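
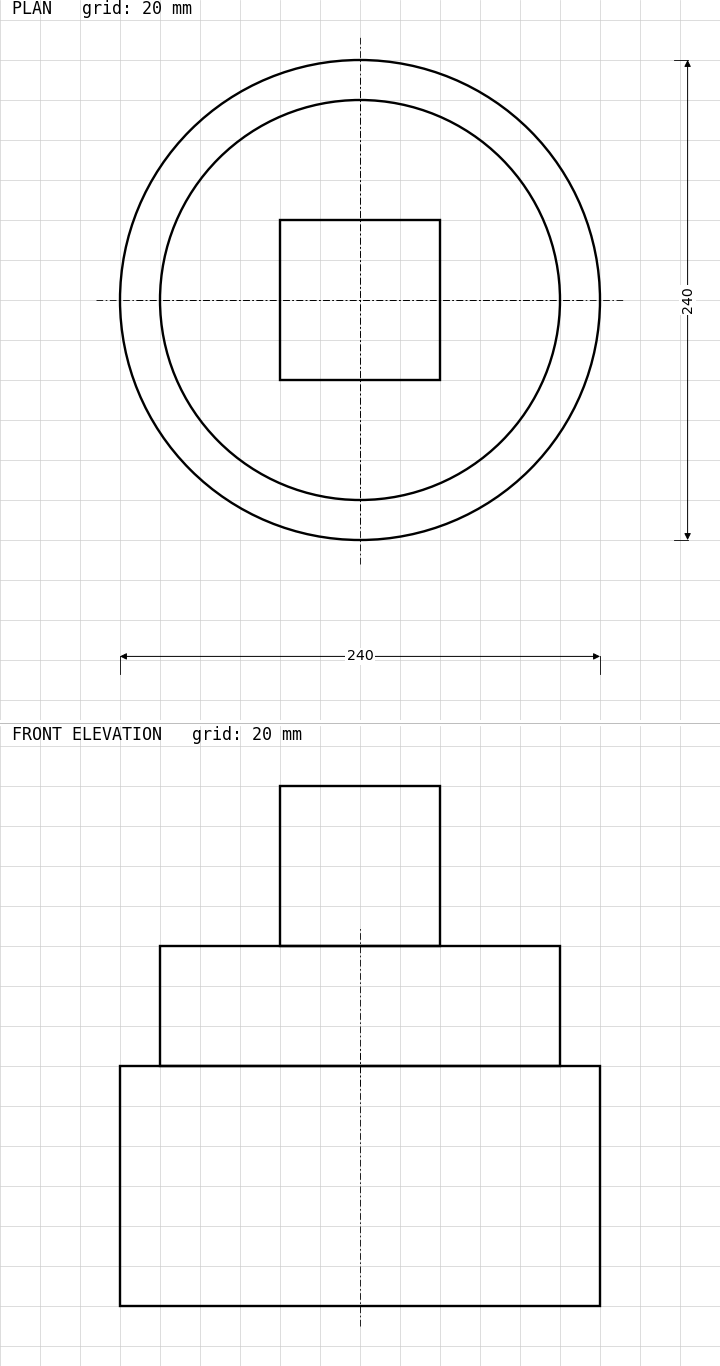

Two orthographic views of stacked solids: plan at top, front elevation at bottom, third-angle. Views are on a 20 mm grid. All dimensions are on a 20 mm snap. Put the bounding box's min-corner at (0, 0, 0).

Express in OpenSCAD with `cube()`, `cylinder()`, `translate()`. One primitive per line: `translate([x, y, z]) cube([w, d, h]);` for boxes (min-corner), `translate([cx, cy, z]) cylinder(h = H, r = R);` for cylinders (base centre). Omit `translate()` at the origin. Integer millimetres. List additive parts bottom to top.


translate([120, 120, 0]) cylinder(h = 120, r = 120);
translate([120, 120, 120]) cylinder(h = 60, r = 100);
translate([80, 80, 180]) cube([80, 80, 80]);


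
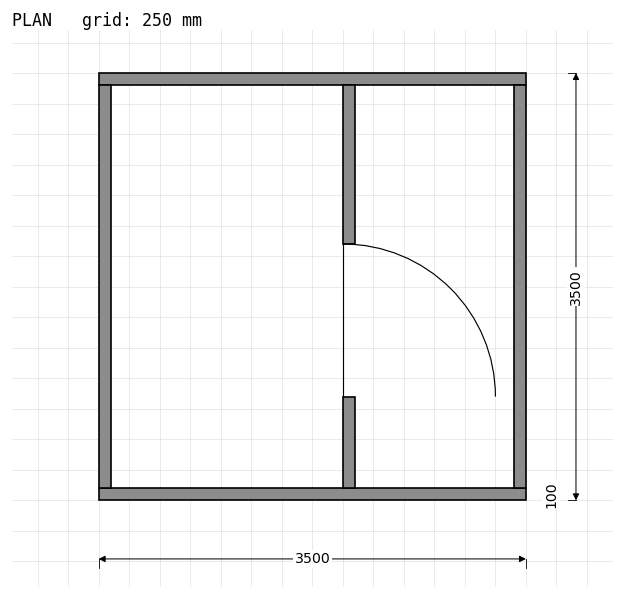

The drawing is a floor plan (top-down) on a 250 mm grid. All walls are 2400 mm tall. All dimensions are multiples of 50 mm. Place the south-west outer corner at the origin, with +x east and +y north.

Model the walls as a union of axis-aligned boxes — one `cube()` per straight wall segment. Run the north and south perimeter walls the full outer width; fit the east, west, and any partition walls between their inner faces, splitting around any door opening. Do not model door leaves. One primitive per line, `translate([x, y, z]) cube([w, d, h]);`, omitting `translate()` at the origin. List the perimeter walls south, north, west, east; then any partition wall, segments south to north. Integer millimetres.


cube([3500, 100, 2400]);
translate([0, 3400, 0]) cube([3500, 100, 2400]);
translate([0, 100, 0]) cube([100, 3300, 2400]);
translate([3400, 100, 0]) cube([100, 3300, 2400]);
translate([2000, 100, 0]) cube([100, 750, 2400]);
translate([2000, 2100, 0]) cube([100, 1300, 2400]);


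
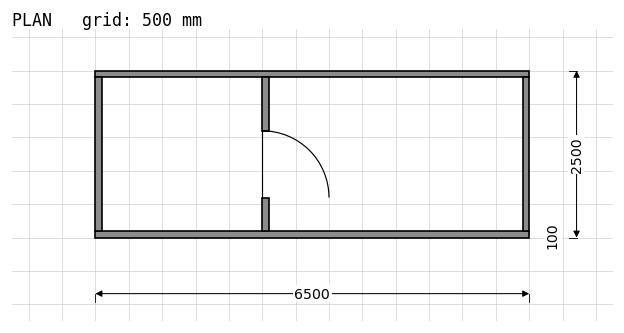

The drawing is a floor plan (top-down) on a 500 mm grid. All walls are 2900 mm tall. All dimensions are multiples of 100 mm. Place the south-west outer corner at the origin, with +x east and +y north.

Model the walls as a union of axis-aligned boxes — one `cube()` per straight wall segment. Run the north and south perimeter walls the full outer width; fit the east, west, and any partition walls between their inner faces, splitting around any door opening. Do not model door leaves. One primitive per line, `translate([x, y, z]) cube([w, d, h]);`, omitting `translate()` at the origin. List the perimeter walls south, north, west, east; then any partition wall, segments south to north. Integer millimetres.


cube([6500, 100, 2900]);
translate([0, 2400, 0]) cube([6500, 100, 2900]);
translate([0, 100, 0]) cube([100, 2300, 2900]);
translate([6400, 100, 0]) cube([100, 2300, 2900]);
translate([2500, 100, 0]) cube([100, 500, 2900]);
translate([2500, 1600, 0]) cube([100, 800, 2900]);


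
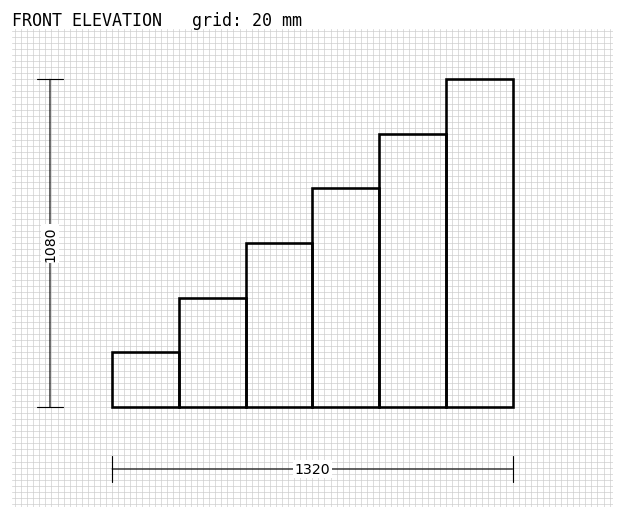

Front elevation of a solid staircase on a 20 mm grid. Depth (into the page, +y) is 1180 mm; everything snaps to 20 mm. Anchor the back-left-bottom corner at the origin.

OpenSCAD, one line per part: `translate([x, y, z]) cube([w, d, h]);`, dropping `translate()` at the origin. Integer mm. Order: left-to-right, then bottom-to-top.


cube([220, 1180, 180]);
translate([220, 0, 0]) cube([220, 1180, 360]);
translate([440, 0, 0]) cube([220, 1180, 540]);
translate([660, 0, 0]) cube([220, 1180, 720]);
translate([880, 0, 0]) cube([220, 1180, 900]);
translate([1100, 0, 0]) cube([220, 1180, 1080]);


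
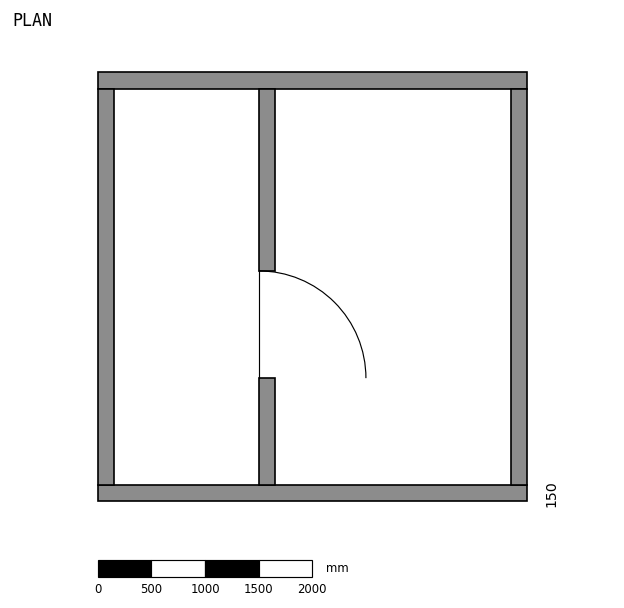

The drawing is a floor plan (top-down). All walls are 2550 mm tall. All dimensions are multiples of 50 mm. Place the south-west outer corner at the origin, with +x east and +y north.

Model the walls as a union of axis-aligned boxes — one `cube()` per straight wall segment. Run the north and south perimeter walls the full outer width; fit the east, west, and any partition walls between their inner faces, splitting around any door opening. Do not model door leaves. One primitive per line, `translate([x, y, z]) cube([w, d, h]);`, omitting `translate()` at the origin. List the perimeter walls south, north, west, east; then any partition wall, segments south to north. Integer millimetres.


cube([4000, 150, 2550]);
translate([0, 3850, 0]) cube([4000, 150, 2550]);
translate([0, 150, 0]) cube([150, 3700, 2550]);
translate([3850, 150, 0]) cube([150, 3700, 2550]);
translate([1500, 150, 0]) cube([150, 1000, 2550]);
translate([1500, 2150, 0]) cube([150, 1700, 2550]);


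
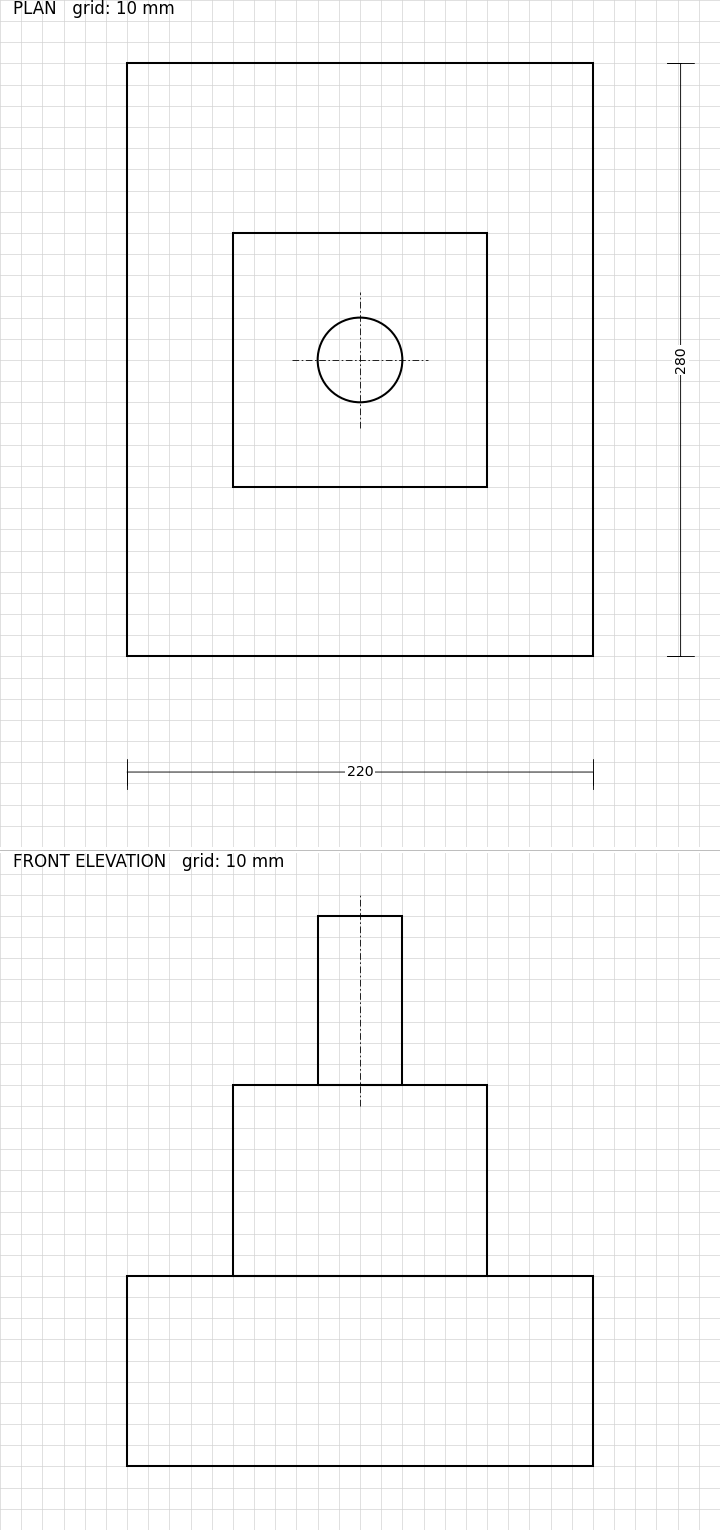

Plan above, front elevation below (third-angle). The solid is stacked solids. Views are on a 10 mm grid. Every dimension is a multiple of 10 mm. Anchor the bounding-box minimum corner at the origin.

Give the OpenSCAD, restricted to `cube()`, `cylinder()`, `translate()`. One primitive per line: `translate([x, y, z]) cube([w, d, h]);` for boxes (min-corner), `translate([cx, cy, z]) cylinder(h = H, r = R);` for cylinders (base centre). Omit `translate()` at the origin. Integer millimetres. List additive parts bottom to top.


cube([220, 280, 90]);
translate([50, 80, 90]) cube([120, 120, 90]);
translate([110, 140, 180]) cylinder(h = 80, r = 20);


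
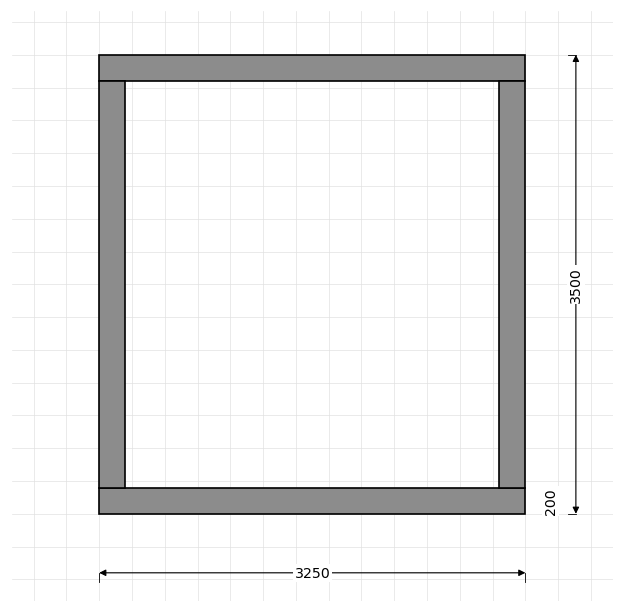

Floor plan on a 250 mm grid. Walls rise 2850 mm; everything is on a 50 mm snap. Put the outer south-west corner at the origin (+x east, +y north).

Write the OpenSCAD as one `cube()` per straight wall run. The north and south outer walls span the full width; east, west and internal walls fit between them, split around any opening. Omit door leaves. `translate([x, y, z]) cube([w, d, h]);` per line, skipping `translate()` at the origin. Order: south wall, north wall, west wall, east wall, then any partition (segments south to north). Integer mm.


cube([3250, 200, 2850]);
translate([0, 3300, 0]) cube([3250, 200, 2850]);
translate([0, 200, 0]) cube([200, 3100, 2850]);
translate([3050, 200, 0]) cube([200, 3100, 2850]);


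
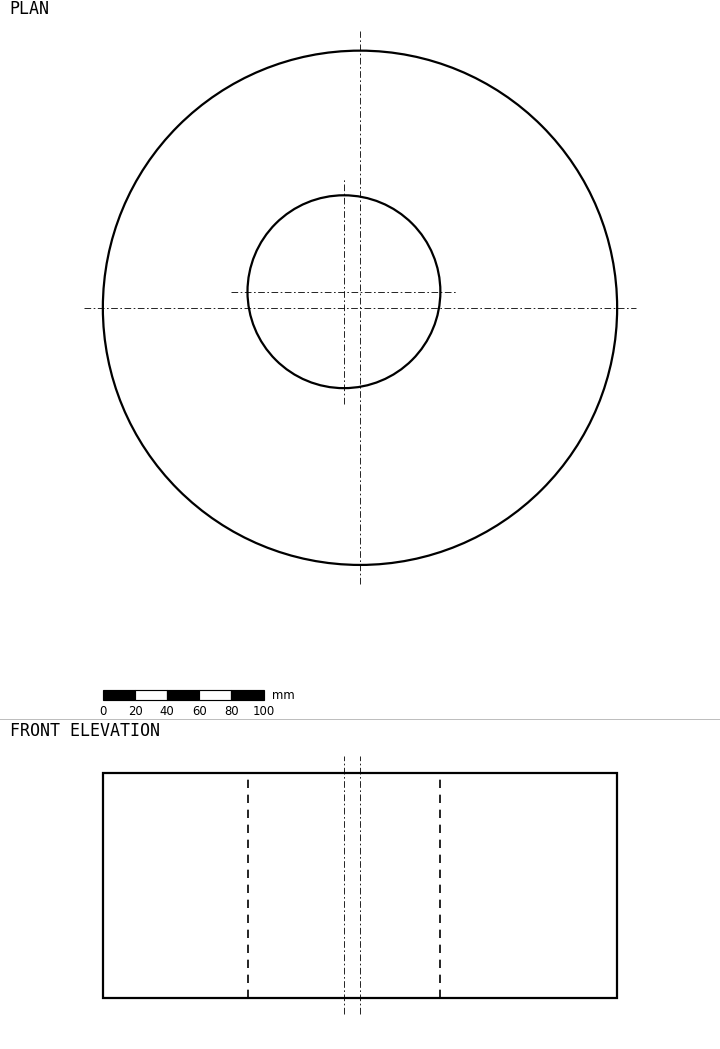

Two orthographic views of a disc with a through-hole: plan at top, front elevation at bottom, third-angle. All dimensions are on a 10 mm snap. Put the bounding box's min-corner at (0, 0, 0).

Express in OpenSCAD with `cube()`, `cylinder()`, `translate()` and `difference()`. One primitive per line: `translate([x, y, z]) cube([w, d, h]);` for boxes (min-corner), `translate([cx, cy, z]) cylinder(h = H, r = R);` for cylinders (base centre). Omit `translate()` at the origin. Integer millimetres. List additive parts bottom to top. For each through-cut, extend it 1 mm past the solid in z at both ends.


difference() {
  translate([160, 160, 0]) cylinder(h = 140, r = 160);
  translate([150, 170, -1]) cylinder(h = 142, r = 60);
}


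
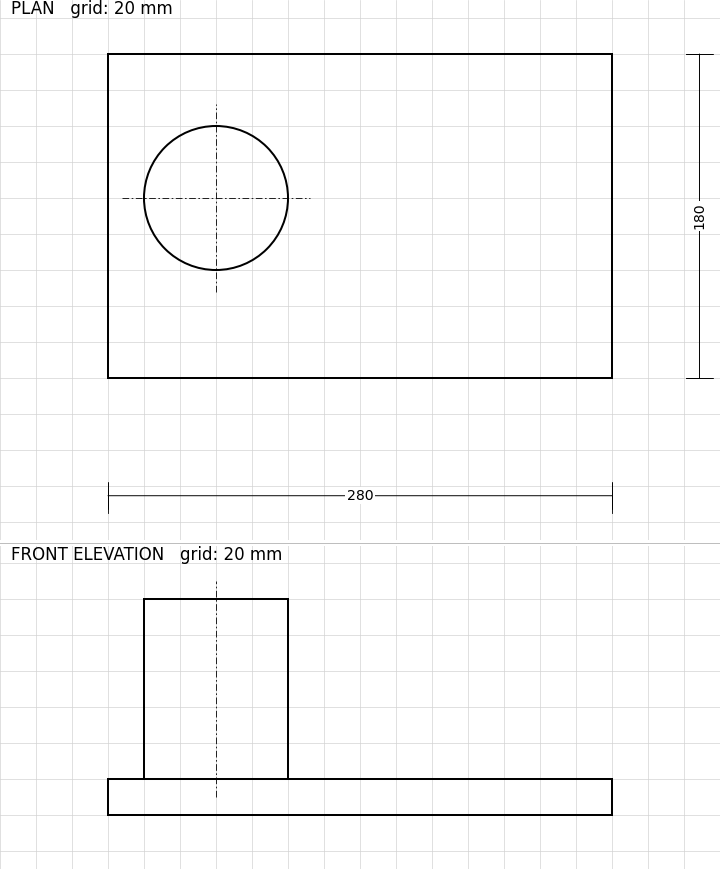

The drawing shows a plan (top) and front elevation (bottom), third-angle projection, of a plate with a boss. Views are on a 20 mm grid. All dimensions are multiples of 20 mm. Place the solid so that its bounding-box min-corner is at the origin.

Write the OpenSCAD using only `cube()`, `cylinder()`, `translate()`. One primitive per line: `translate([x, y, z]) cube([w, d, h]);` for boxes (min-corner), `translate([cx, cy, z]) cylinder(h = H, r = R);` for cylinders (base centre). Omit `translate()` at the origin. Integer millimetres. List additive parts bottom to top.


cube([280, 180, 20]);
translate([60, 100, 20]) cylinder(h = 100, r = 40);


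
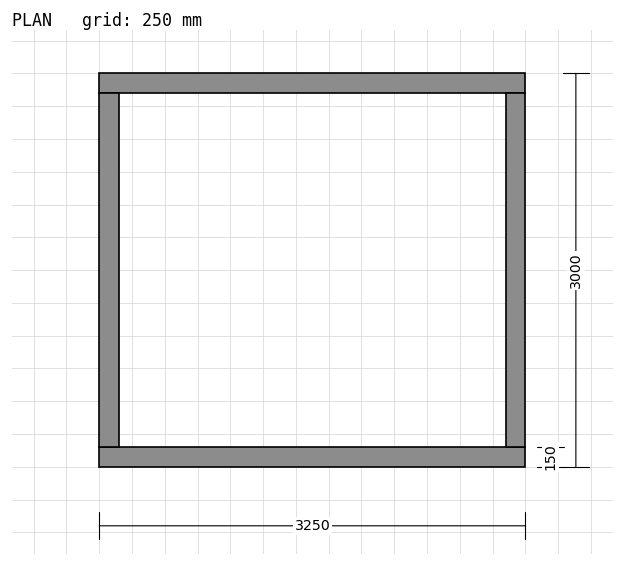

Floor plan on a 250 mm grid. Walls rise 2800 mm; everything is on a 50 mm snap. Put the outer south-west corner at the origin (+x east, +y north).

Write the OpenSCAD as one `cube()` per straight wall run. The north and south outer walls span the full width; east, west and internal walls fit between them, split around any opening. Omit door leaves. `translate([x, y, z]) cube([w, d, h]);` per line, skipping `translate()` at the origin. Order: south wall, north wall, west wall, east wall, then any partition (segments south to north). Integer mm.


cube([3250, 150, 2800]);
translate([0, 2850, 0]) cube([3250, 150, 2800]);
translate([0, 150, 0]) cube([150, 2700, 2800]);
translate([3100, 150, 0]) cube([150, 2700, 2800]);


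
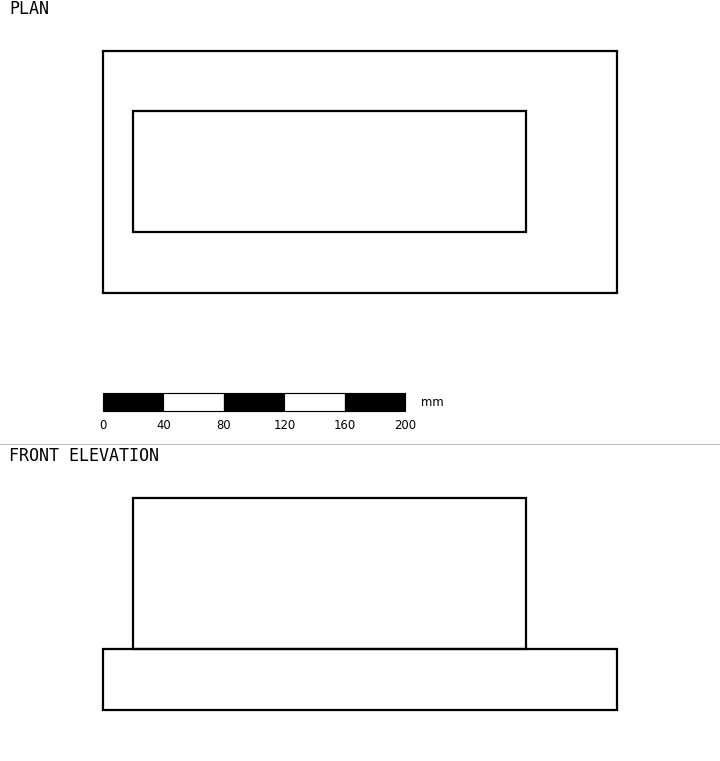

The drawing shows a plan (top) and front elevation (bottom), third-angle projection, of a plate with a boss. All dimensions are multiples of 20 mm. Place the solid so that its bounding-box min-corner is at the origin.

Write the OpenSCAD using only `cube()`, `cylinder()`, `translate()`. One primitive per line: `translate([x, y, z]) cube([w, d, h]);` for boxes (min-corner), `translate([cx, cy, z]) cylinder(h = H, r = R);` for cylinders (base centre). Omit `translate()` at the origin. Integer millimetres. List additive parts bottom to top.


cube([340, 160, 40]);
translate([20, 40, 40]) cube([260, 80, 100]);


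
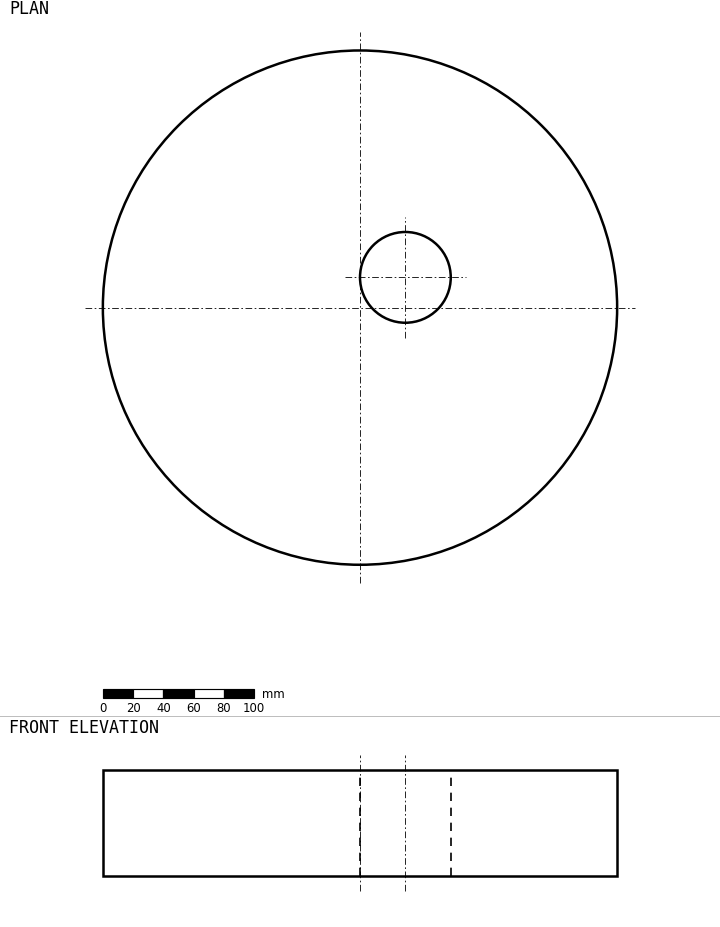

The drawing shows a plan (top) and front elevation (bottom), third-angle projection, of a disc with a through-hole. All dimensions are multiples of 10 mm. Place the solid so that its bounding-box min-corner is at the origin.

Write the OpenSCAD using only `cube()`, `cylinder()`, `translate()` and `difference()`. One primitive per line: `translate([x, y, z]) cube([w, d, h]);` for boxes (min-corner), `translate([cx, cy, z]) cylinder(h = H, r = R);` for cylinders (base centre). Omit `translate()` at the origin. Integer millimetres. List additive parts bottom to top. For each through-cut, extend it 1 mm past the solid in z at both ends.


difference() {
  translate([170, 170, 0]) cylinder(h = 70, r = 170);
  translate([200, 190, -1]) cylinder(h = 72, r = 30);
}


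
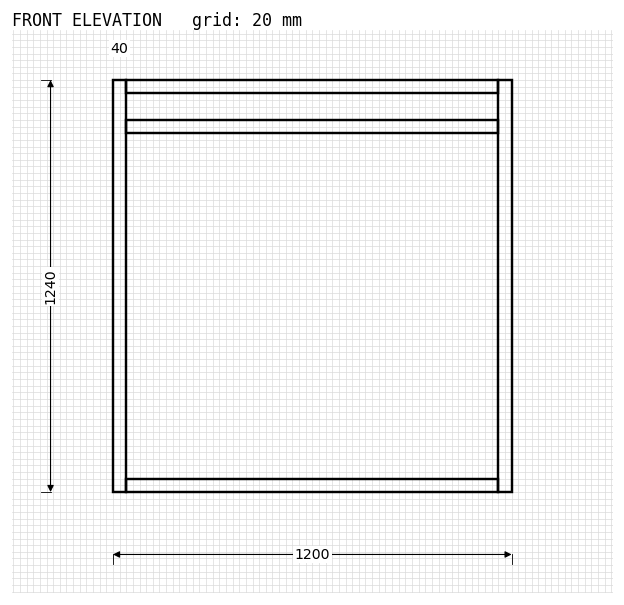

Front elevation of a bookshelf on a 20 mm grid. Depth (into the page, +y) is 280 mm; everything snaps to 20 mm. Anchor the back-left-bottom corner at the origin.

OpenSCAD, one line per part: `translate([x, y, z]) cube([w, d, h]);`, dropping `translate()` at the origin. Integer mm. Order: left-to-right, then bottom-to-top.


cube([40, 280, 1240]);
translate([40, 0, 0]) cube([1120, 280, 40]);
translate([40, 0, 1080]) cube([1120, 280, 40]);
translate([40, 0, 1200]) cube([1120, 280, 40]);
translate([1160, 0, 0]) cube([40, 280, 1240]);


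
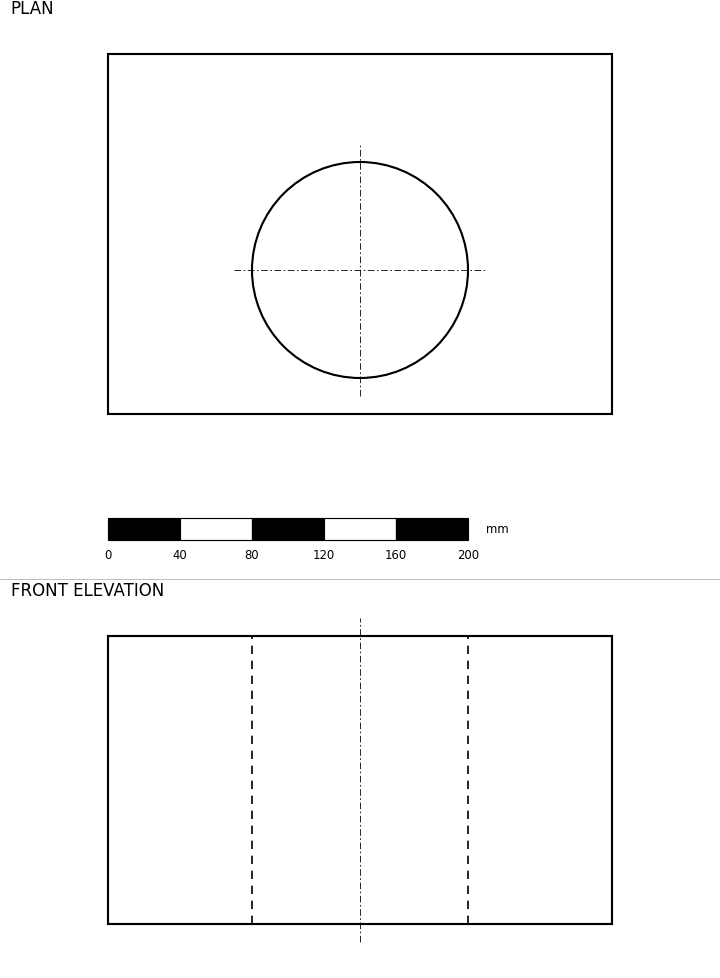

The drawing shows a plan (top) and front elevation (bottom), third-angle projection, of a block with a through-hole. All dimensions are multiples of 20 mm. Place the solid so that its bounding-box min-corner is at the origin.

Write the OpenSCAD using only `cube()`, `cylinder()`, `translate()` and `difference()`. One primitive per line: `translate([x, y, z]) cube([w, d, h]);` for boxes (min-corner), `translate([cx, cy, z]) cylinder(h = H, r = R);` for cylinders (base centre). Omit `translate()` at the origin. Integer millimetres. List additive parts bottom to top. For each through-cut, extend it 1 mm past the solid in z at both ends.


difference() {
  cube([280, 200, 160]);
  translate([140, 80, -1]) cylinder(h = 162, r = 60);
}


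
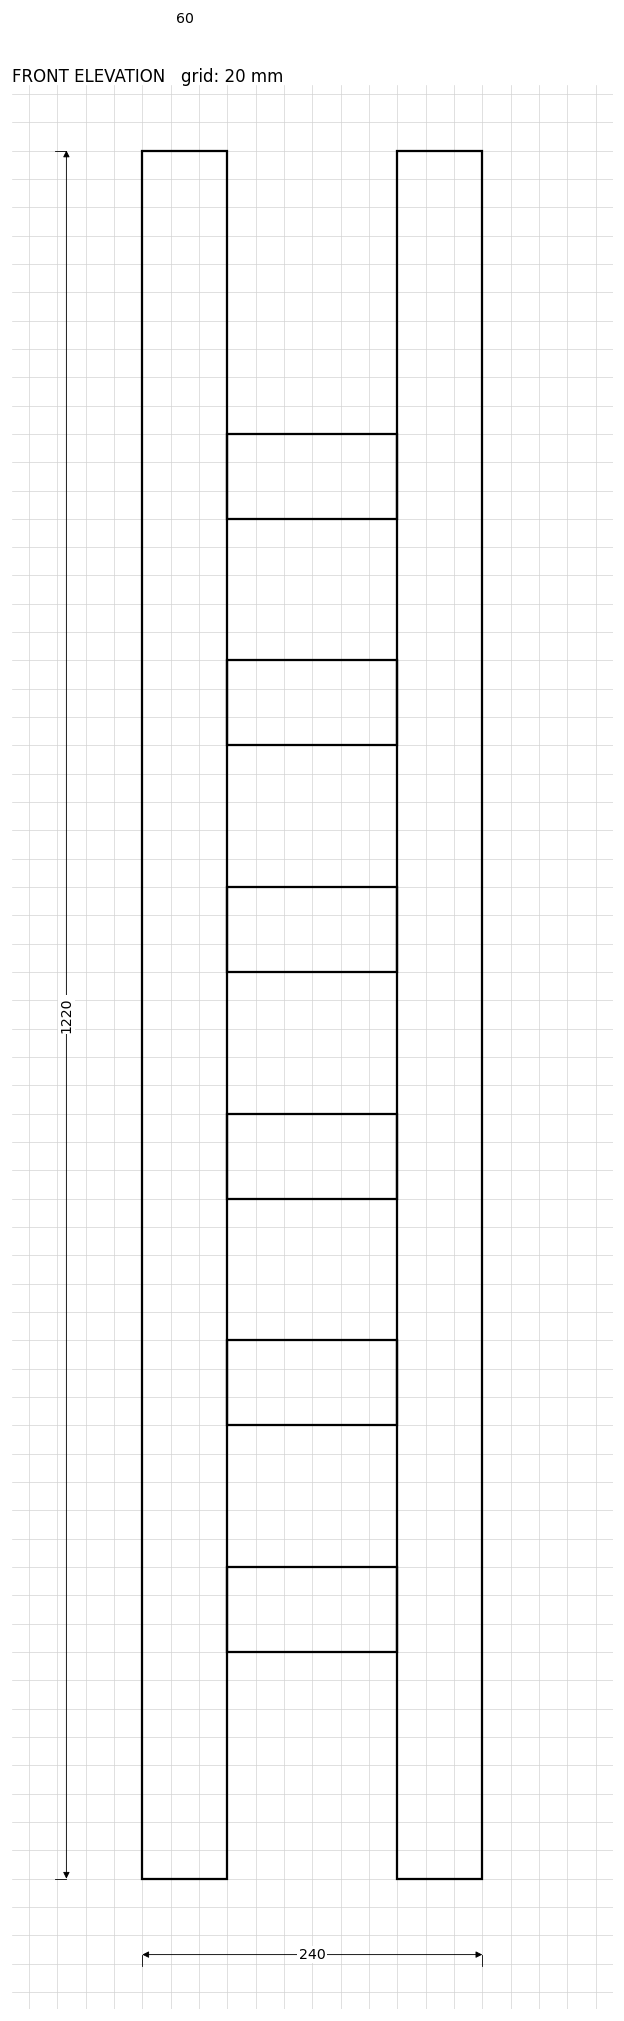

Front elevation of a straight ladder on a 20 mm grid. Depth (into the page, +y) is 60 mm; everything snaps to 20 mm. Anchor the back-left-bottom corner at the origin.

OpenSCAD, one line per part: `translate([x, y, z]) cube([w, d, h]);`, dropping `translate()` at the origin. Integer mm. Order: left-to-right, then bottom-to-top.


cube([60, 60, 1220]);
translate([60, 0, 160]) cube([120, 60, 60]);
translate([60, 0, 320]) cube([120, 60, 60]);
translate([60, 0, 480]) cube([120, 60, 60]);
translate([60, 0, 640]) cube([120, 60, 60]);
translate([60, 0, 800]) cube([120, 60, 60]);
translate([60, 0, 960]) cube([120, 60, 60]);
translate([180, 0, 0]) cube([60, 60, 1220]);


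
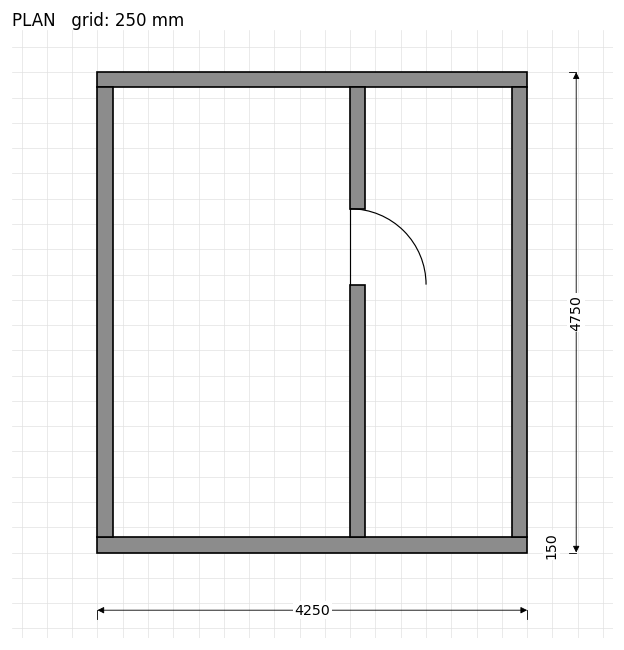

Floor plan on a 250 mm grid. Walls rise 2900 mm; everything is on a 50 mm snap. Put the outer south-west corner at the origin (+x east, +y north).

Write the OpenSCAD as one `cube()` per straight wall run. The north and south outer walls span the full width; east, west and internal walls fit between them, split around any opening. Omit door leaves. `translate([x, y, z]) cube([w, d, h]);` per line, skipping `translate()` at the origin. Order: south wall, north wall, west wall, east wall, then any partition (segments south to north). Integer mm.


cube([4250, 150, 2900]);
translate([0, 4600, 0]) cube([4250, 150, 2900]);
translate([0, 150, 0]) cube([150, 4450, 2900]);
translate([4100, 150, 0]) cube([150, 4450, 2900]);
translate([2500, 150, 0]) cube([150, 2500, 2900]);
translate([2500, 3400, 0]) cube([150, 1200, 2900]);


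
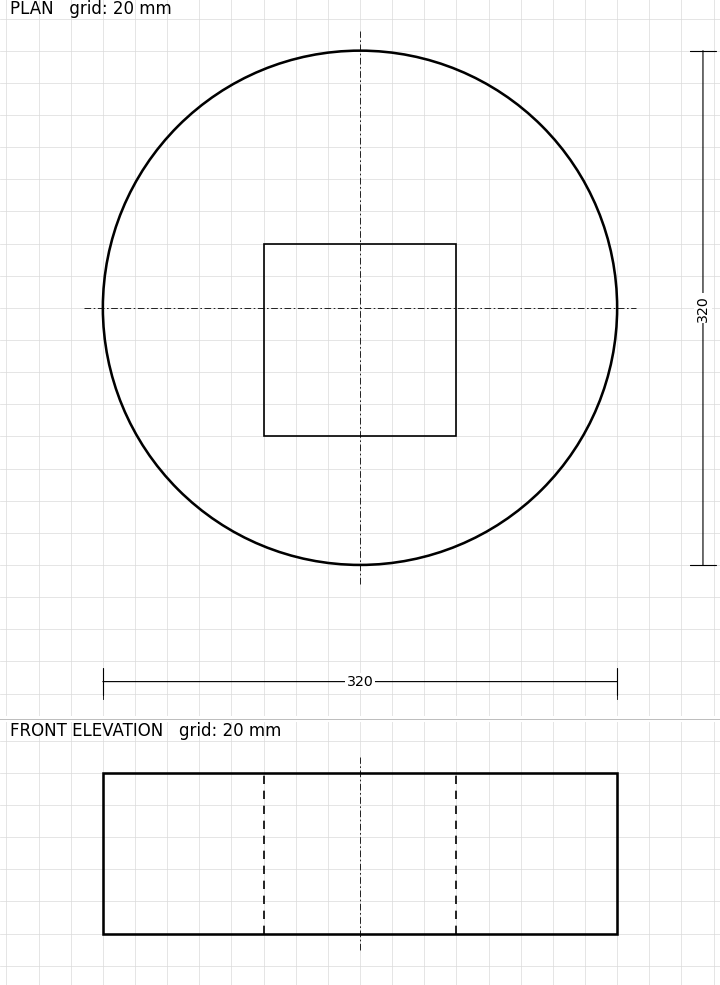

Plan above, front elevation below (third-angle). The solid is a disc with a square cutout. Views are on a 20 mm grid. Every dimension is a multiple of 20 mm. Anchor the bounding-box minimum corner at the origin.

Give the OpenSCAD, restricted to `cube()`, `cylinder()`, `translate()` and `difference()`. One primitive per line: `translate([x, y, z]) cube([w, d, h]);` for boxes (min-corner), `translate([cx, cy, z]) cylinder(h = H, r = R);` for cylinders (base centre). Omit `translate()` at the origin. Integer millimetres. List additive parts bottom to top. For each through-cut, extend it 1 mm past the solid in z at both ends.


difference() {
  translate([160, 160, 0]) cylinder(h = 100, r = 160);
  translate([100, 80, -1]) cube([120, 120, 102]);
}


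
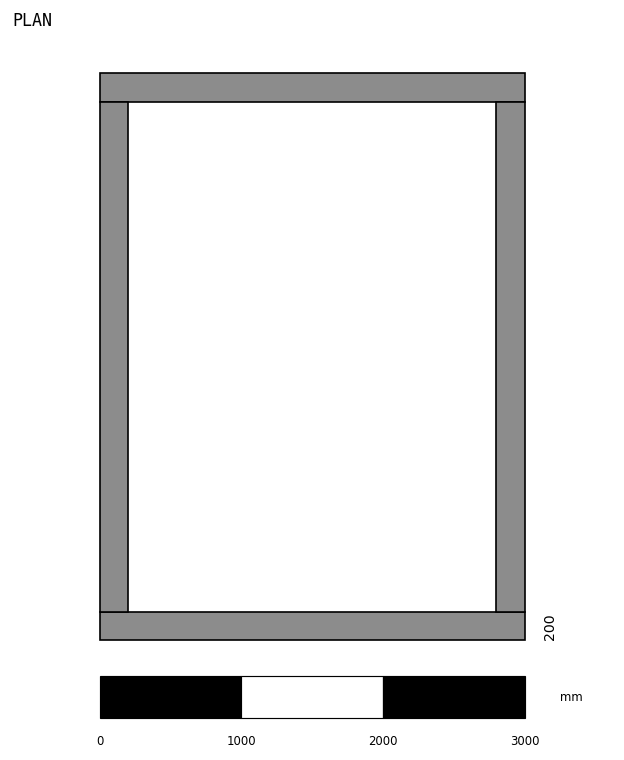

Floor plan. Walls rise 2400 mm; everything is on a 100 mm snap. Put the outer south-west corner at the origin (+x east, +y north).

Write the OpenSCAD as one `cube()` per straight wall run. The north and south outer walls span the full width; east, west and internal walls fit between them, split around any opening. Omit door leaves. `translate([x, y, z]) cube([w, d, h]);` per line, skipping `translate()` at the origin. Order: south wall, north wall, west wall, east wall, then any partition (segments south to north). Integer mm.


cube([3000, 200, 2400]);
translate([0, 3800, 0]) cube([3000, 200, 2400]);
translate([0, 200, 0]) cube([200, 3600, 2400]);
translate([2800, 200, 0]) cube([200, 3600, 2400]);


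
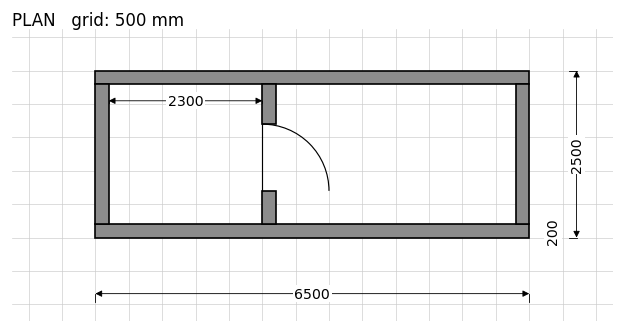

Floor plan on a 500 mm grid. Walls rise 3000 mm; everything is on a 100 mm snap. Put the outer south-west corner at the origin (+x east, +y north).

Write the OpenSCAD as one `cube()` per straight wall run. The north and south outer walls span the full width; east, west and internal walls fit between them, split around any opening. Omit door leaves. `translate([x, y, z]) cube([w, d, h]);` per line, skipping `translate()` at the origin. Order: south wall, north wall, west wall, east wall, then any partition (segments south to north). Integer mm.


cube([6500, 200, 3000]);
translate([0, 2300, 0]) cube([6500, 200, 3000]);
translate([0, 200, 0]) cube([200, 2100, 3000]);
translate([6300, 200, 0]) cube([200, 2100, 3000]);
translate([2500, 200, 0]) cube([200, 500, 3000]);
translate([2500, 1700, 0]) cube([200, 600, 3000]);


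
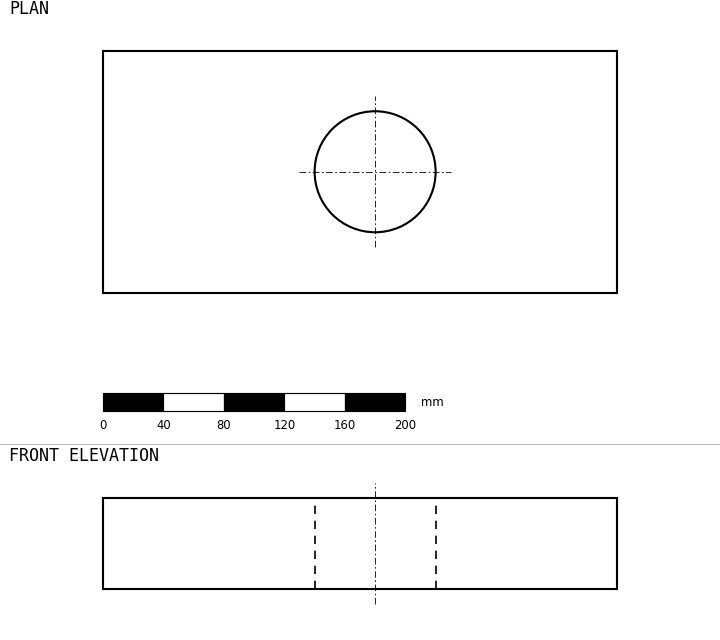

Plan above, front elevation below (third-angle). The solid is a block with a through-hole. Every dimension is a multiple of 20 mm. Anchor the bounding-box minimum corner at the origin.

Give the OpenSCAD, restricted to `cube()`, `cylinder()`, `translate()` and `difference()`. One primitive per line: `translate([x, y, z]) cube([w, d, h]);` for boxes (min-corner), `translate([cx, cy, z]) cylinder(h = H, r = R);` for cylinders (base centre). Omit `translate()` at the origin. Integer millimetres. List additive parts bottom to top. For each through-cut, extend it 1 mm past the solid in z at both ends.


difference() {
  cube([340, 160, 60]);
  translate([180, 80, -1]) cylinder(h = 62, r = 40);
}


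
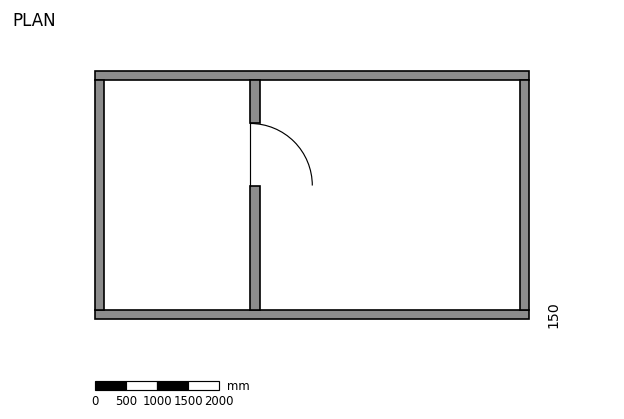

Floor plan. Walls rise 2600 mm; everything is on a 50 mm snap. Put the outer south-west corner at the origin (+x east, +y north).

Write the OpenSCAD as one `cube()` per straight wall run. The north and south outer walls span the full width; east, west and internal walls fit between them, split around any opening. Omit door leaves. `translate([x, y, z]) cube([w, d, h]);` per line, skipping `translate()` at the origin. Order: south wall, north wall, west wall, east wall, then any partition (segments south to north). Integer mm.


cube([7000, 150, 2600]);
translate([0, 3850, 0]) cube([7000, 150, 2600]);
translate([0, 150, 0]) cube([150, 3700, 2600]);
translate([6850, 150, 0]) cube([150, 3700, 2600]);
translate([2500, 150, 0]) cube([150, 2000, 2600]);
translate([2500, 3150, 0]) cube([150, 700, 2600]);


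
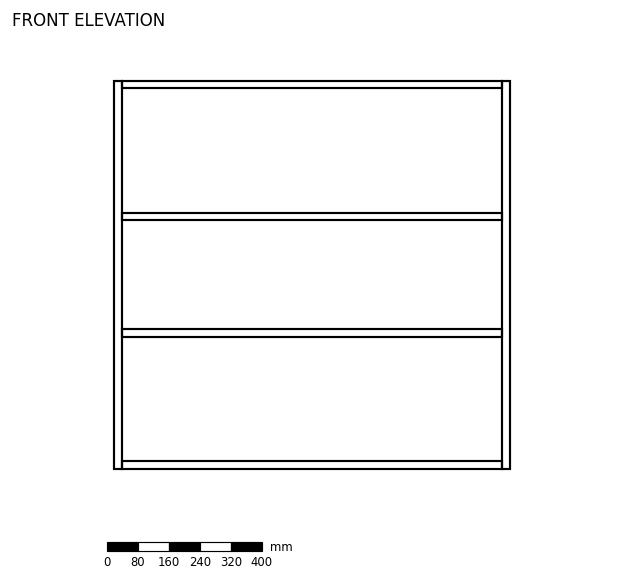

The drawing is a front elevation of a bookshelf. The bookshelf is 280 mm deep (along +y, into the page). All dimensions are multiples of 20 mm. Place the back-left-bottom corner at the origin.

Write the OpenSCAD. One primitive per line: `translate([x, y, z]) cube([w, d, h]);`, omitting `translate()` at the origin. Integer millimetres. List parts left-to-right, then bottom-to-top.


cube([20, 280, 1000]);
translate([20, 0, 0]) cube([980, 280, 20]);
translate([20, 0, 340]) cube([980, 280, 20]);
translate([20, 0, 640]) cube([980, 280, 20]);
translate([20, 0, 980]) cube([980, 280, 20]);
translate([1000, 0, 0]) cube([20, 280, 1000]);


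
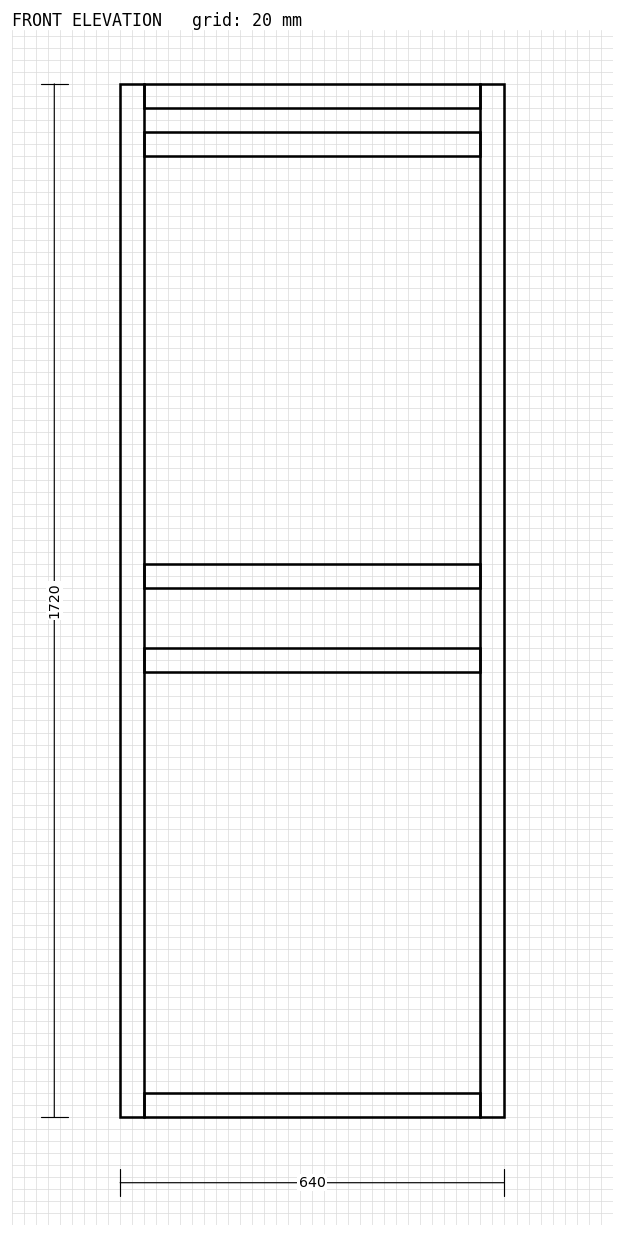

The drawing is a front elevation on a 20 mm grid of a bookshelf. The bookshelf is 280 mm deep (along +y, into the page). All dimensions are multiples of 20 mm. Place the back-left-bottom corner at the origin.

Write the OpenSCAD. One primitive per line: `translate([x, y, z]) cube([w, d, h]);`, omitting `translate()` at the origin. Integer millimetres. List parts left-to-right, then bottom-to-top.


cube([40, 280, 1720]);
translate([40, 0, 0]) cube([560, 280, 40]);
translate([40, 0, 740]) cube([560, 280, 40]);
translate([40, 0, 880]) cube([560, 280, 40]);
translate([40, 0, 1600]) cube([560, 280, 40]);
translate([40, 0, 1680]) cube([560, 280, 40]);
translate([600, 0, 0]) cube([40, 280, 1720]);


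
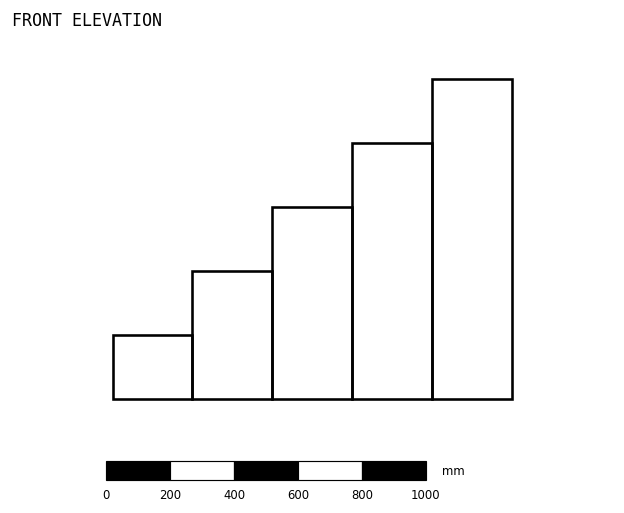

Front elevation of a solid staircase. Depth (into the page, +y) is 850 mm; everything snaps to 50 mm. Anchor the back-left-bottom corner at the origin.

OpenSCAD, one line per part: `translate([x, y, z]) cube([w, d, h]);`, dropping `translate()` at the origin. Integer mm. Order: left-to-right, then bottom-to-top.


cube([250, 850, 200]);
translate([250, 0, 0]) cube([250, 850, 400]);
translate([500, 0, 0]) cube([250, 850, 600]);
translate([750, 0, 0]) cube([250, 850, 800]);
translate([1000, 0, 0]) cube([250, 850, 1000]);


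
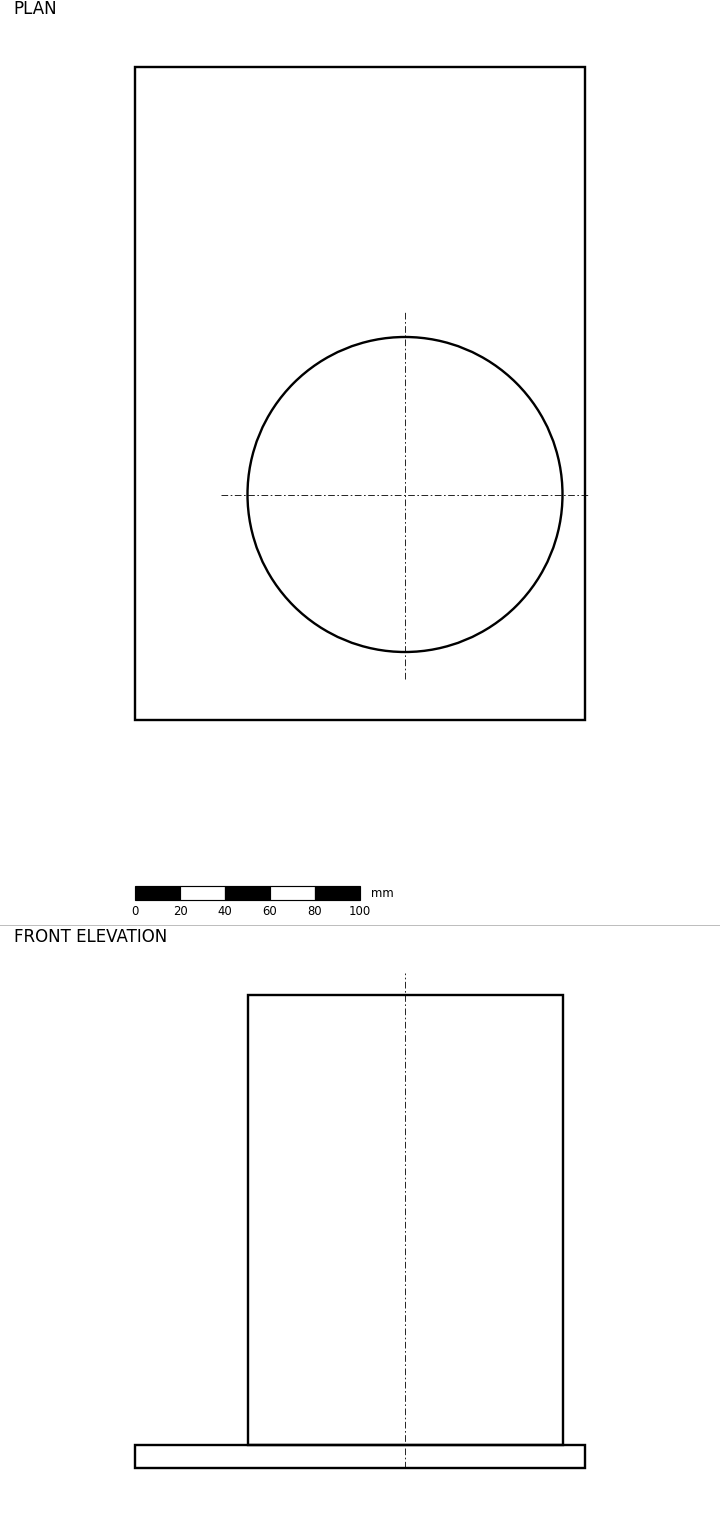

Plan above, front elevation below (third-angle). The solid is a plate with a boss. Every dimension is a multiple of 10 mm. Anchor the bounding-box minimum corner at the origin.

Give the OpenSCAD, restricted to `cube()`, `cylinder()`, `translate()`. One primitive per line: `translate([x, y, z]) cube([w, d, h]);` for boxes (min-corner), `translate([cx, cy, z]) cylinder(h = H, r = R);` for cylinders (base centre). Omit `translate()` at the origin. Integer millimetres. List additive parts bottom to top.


cube([200, 290, 10]);
translate([120, 100, 10]) cylinder(h = 200, r = 70);


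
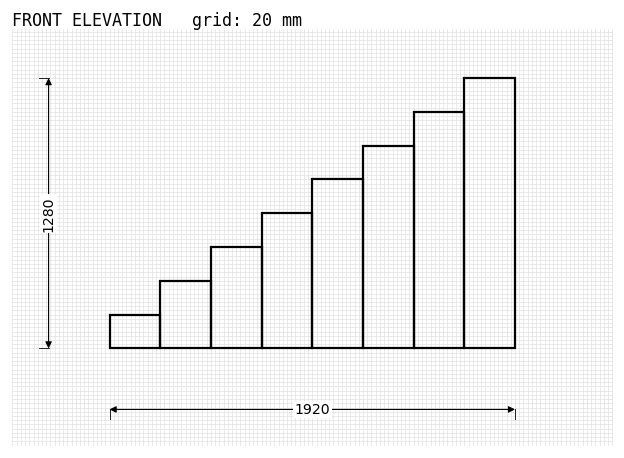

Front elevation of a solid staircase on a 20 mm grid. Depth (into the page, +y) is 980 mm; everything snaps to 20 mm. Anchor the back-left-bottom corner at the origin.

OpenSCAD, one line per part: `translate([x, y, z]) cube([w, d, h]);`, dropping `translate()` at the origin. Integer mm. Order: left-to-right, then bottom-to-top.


cube([240, 980, 160]);
translate([240, 0, 0]) cube([240, 980, 320]);
translate([480, 0, 0]) cube([240, 980, 480]);
translate([720, 0, 0]) cube([240, 980, 640]);
translate([960, 0, 0]) cube([240, 980, 800]);
translate([1200, 0, 0]) cube([240, 980, 960]);
translate([1440, 0, 0]) cube([240, 980, 1120]);
translate([1680, 0, 0]) cube([240, 980, 1280]);


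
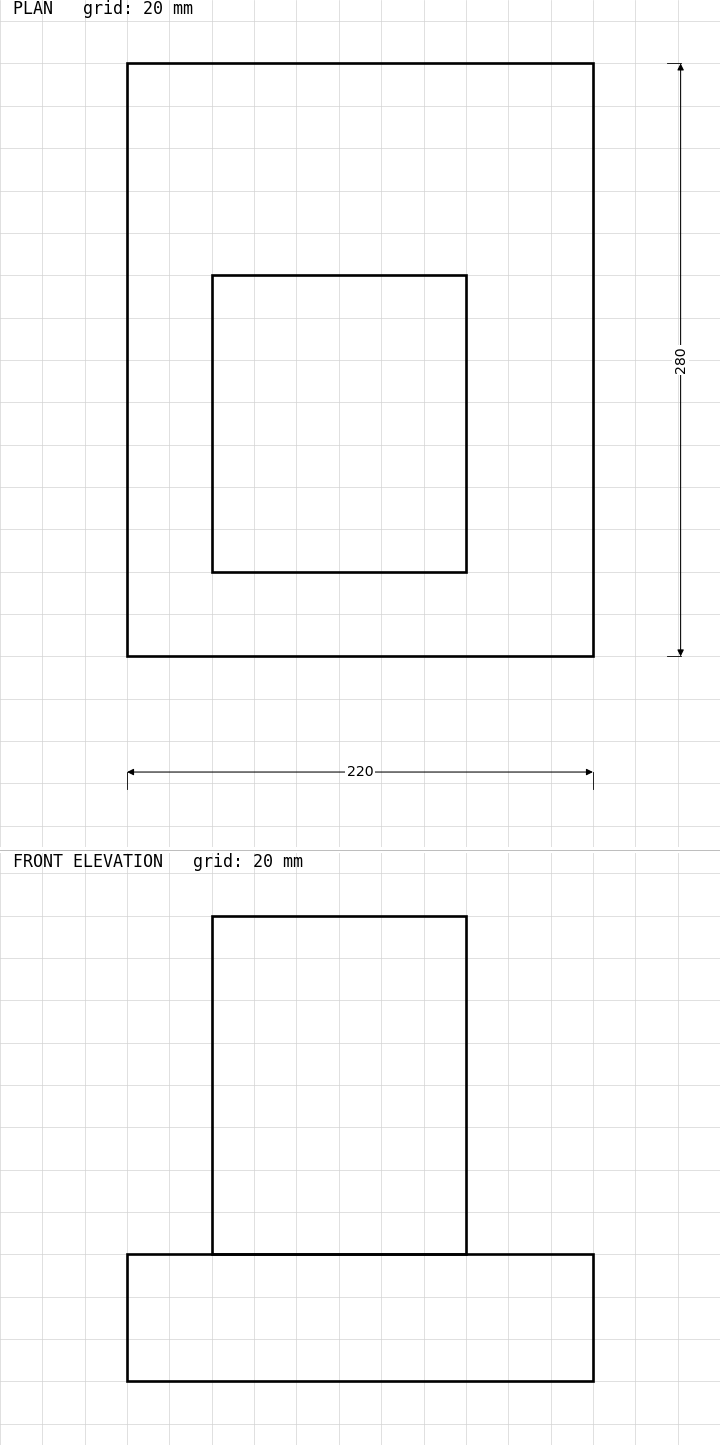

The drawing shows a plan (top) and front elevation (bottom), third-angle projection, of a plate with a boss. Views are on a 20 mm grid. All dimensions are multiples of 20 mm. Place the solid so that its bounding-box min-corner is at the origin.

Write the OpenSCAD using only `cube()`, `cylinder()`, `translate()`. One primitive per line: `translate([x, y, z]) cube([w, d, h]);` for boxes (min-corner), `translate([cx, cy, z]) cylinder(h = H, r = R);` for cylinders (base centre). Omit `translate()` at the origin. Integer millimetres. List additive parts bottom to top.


cube([220, 280, 60]);
translate([40, 40, 60]) cube([120, 140, 160]);


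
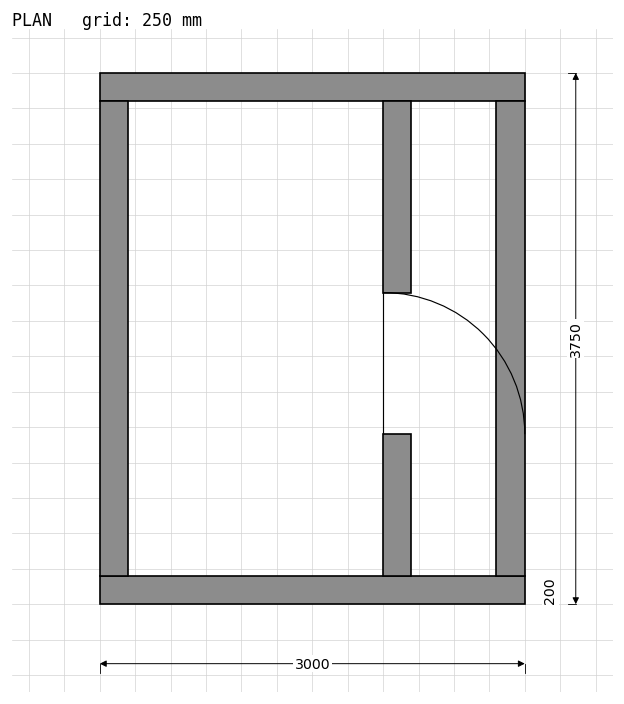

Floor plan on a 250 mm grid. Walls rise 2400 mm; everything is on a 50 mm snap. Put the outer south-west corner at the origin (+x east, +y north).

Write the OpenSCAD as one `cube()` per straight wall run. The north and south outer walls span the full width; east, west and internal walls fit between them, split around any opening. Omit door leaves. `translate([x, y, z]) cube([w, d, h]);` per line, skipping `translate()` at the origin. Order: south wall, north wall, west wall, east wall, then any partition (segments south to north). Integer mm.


cube([3000, 200, 2400]);
translate([0, 3550, 0]) cube([3000, 200, 2400]);
translate([0, 200, 0]) cube([200, 3350, 2400]);
translate([2800, 200, 0]) cube([200, 3350, 2400]);
translate([2000, 200, 0]) cube([200, 1000, 2400]);
translate([2000, 2200, 0]) cube([200, 1350, 2400]);


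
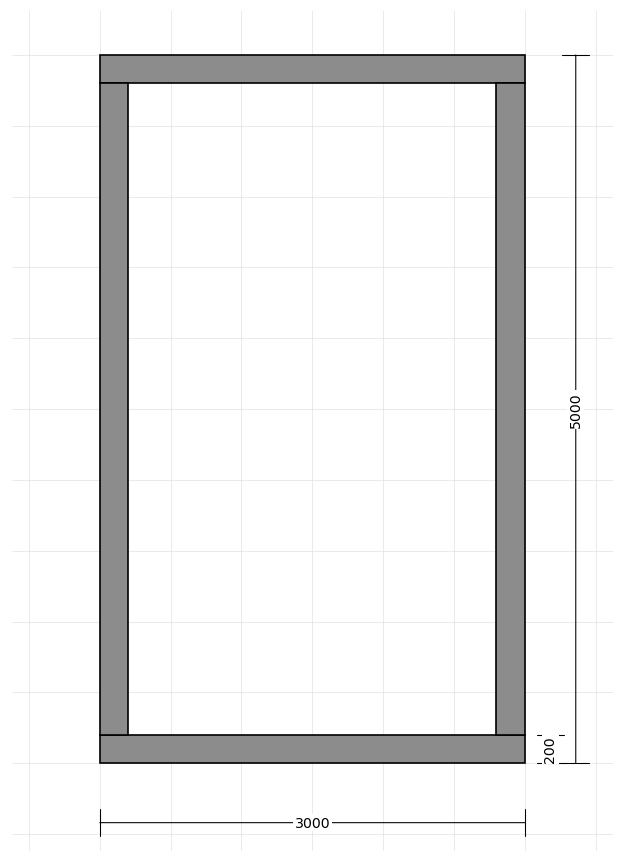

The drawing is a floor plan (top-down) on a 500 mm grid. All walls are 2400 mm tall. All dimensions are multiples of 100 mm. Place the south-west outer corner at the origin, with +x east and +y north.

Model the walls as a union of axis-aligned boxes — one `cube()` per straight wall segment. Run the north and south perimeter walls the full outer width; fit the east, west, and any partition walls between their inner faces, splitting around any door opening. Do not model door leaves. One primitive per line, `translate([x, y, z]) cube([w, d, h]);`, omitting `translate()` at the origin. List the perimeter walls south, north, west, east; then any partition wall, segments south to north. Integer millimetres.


cube([3000, 200, 2400]);
translate([0, 4800, 0]) cube([3000, 200, 2400]);
translate([0, 200, 0]) cube([200, 4600, 2400]);
translate([2800, 200, 0]) cube([200, 4600, 2400]);


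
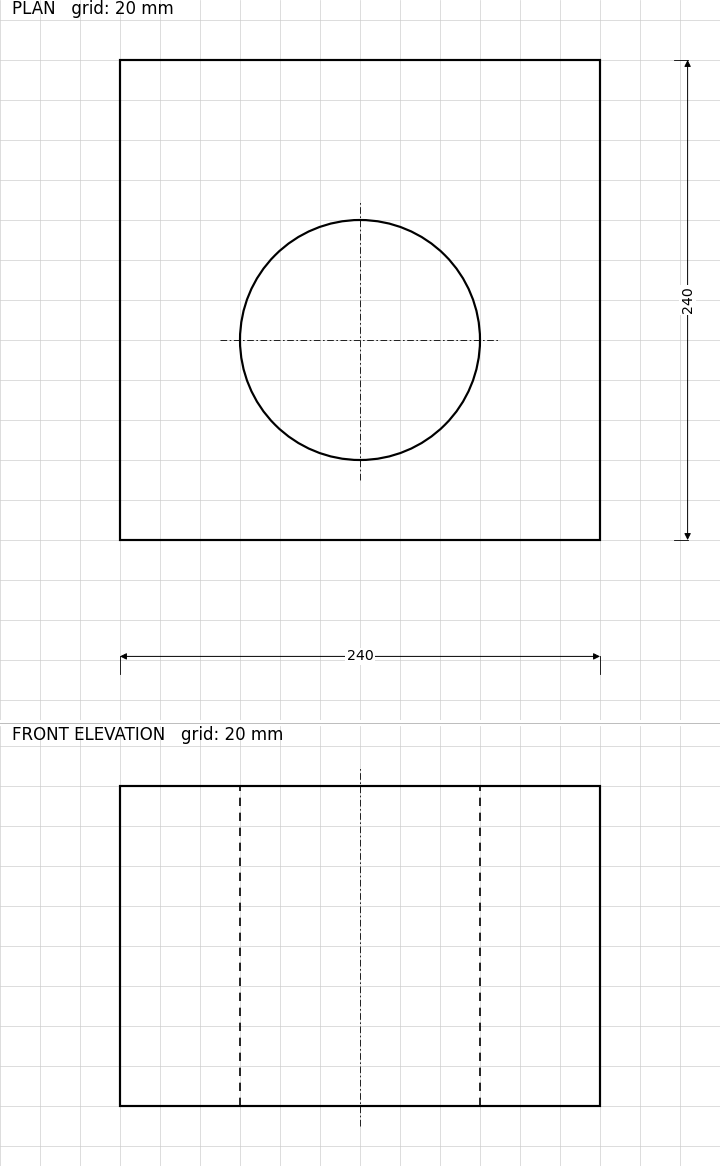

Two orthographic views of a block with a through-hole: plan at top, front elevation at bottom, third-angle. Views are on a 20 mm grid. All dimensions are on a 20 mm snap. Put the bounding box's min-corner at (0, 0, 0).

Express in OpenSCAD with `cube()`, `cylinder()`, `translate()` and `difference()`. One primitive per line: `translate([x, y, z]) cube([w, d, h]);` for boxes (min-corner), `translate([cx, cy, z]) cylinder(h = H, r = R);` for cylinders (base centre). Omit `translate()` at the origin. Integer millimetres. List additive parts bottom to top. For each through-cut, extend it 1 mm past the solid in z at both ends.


difference() {
  cube([240, 240, 160]);
  translate([120, 100, -1]) cylinder(h = 162, r = 60);
}


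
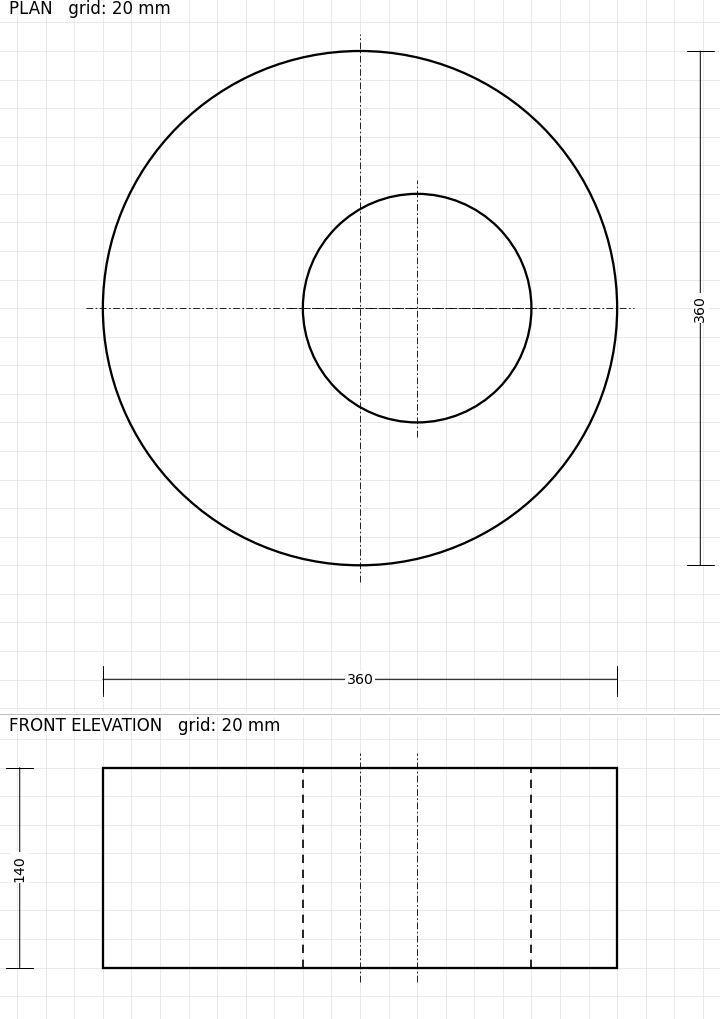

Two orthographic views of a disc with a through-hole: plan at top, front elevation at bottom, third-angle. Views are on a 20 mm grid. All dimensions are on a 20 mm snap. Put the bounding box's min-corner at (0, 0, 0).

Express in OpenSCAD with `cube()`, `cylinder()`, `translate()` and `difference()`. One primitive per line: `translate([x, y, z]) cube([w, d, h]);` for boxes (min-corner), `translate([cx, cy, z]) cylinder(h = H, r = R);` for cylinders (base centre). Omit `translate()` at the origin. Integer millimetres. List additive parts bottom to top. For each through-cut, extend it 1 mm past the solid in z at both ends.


difference() {
  translate([180, 180, 0]) cylinder(h = 140, r = 180);
  translate([220, 180, -1]) cylinder(h = 142, r = 80);
}


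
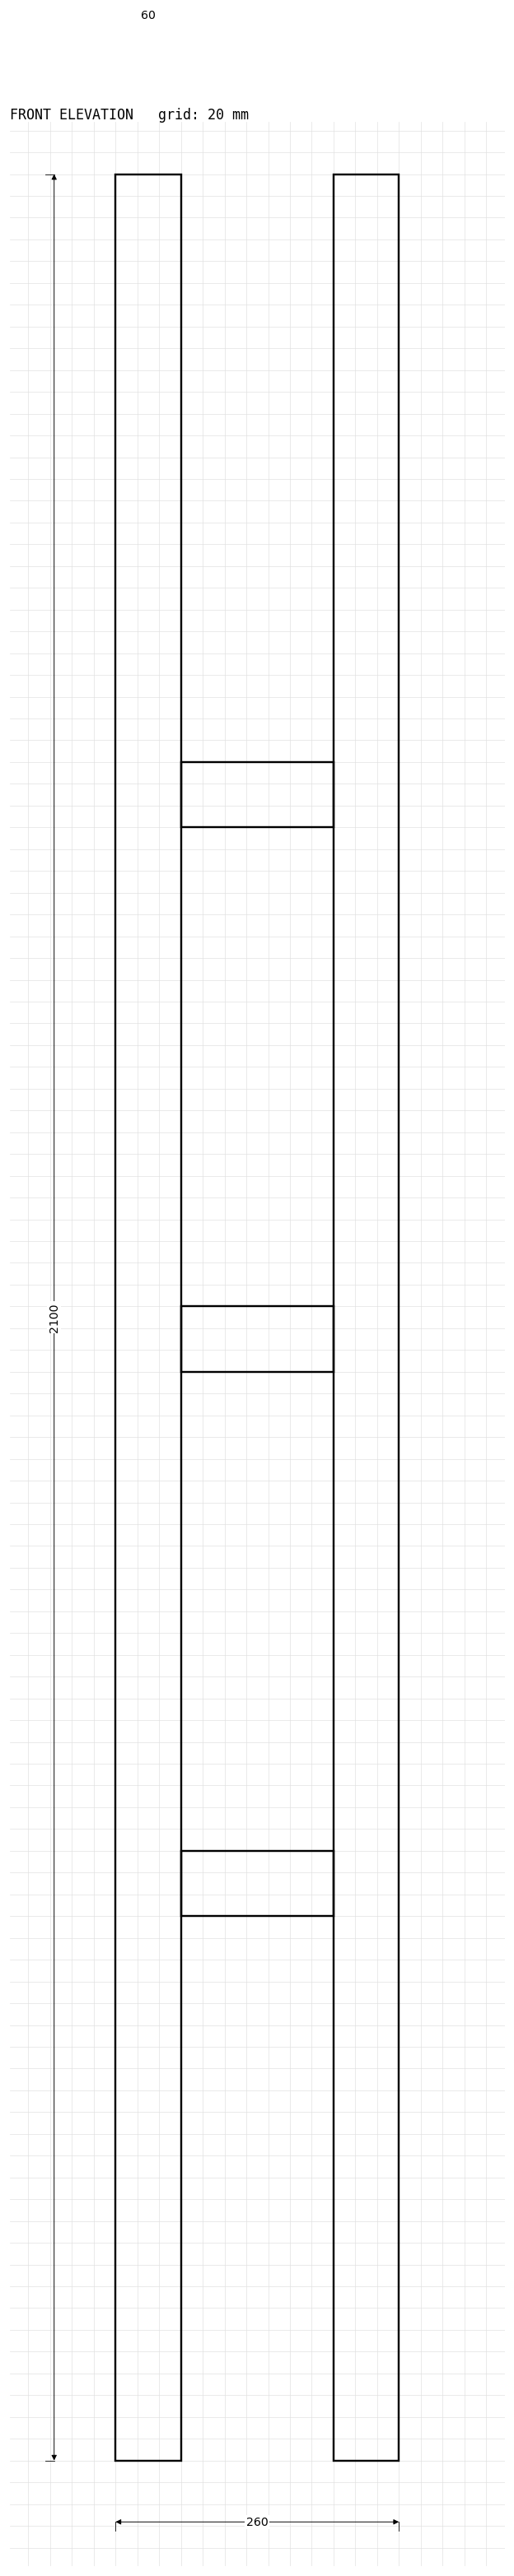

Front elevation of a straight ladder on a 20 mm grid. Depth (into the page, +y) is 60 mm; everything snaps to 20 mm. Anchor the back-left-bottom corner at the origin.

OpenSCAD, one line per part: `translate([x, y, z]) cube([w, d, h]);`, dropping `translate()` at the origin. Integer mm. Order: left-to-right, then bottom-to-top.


cube([60, 60, 2100]);
translate([60, 0, 500]) cube([140, 60, 60]);
translate([60, 0, 1000]) cube([140, 60, 60]);
translate([60, 0, 1500]) cube([140, 60, 60]);
translate([200, 0, 0]) cube([60, 60, 2100]);


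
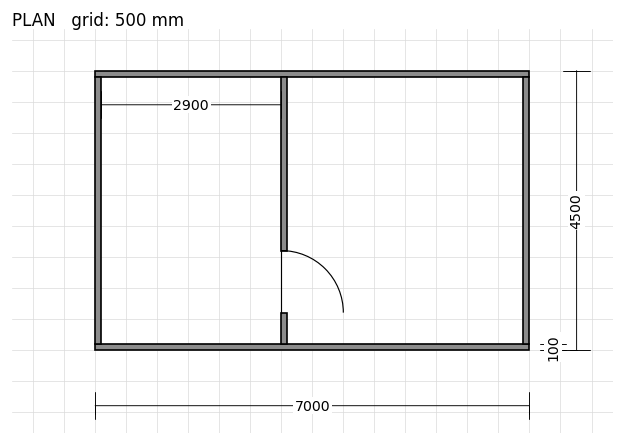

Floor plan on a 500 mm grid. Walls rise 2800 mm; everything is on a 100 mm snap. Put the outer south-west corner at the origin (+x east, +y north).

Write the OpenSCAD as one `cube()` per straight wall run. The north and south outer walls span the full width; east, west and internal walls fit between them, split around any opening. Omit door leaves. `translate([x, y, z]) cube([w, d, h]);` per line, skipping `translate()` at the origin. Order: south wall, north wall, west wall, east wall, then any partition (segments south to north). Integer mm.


cube([7000, 100, 2800]);
translate([0, 4400, 0]) cube([7000, 100, 2800]);
translate([0, 100, 0]) cube([100, 4300, 2800]);
translate([6900, 100, 0]) cube([100, 4300, 2800]);
translate([3000, 100, 0]) cube([100, 500, 2800]);
translate([3000, 1600, 0]) cube([100, 2800, 2800]);


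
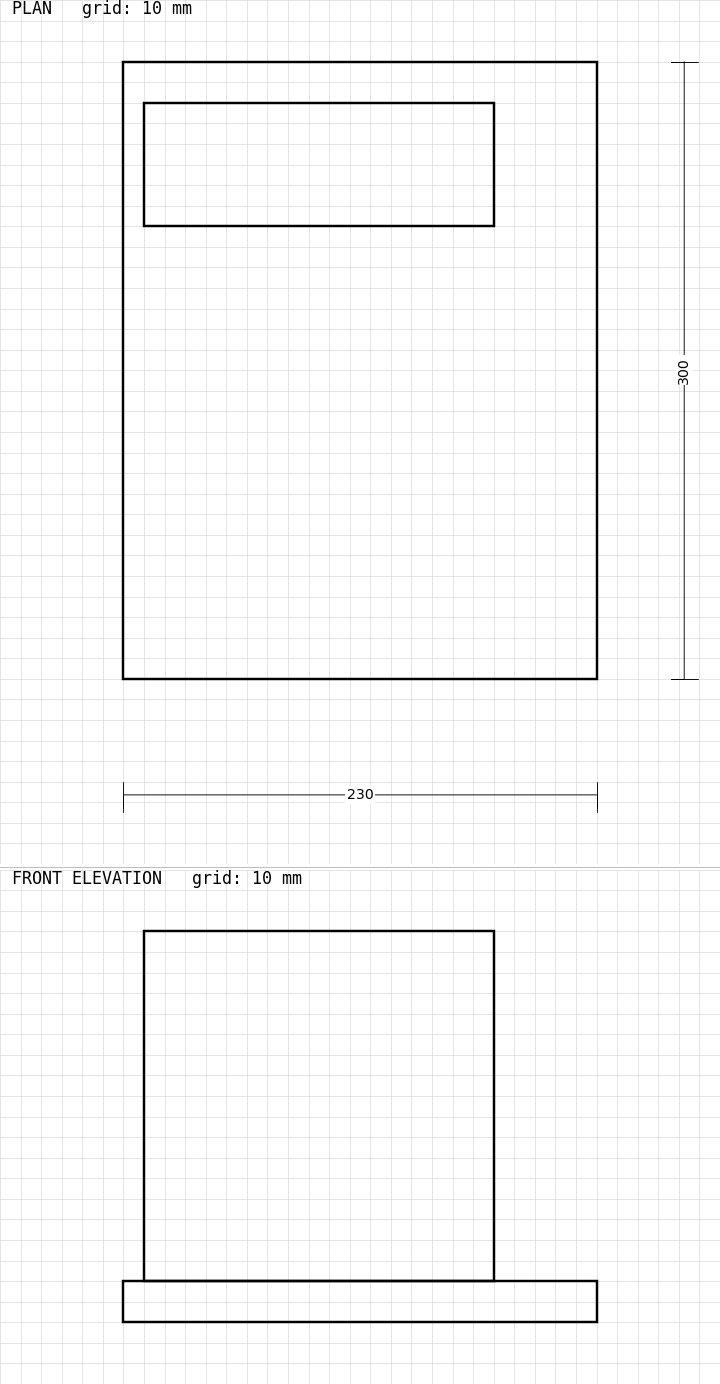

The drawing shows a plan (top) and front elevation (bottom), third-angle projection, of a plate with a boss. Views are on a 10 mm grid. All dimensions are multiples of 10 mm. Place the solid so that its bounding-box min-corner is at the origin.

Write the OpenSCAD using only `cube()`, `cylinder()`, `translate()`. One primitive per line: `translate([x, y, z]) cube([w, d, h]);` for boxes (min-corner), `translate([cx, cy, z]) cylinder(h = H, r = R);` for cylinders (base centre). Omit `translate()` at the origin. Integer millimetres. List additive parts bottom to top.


cube([230, 300, 20]);
translate([10, 220, 20]) cube([170, 60, 170]);


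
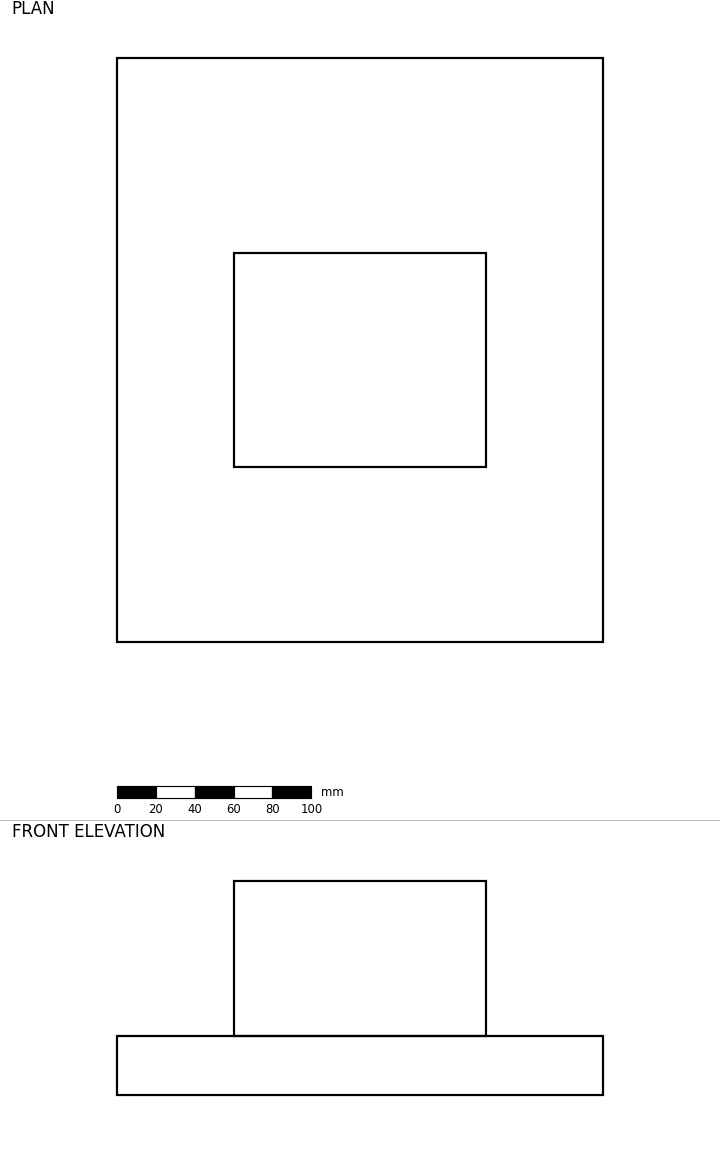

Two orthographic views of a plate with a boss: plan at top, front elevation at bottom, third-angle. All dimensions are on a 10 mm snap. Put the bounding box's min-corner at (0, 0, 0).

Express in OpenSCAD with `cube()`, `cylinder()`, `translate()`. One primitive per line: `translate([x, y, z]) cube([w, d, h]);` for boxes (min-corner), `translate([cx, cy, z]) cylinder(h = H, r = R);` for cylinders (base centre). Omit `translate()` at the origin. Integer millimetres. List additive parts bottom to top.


cube([250, 300, 30]);
translate([60, 90, 30]) cube([130, 110, 80]);


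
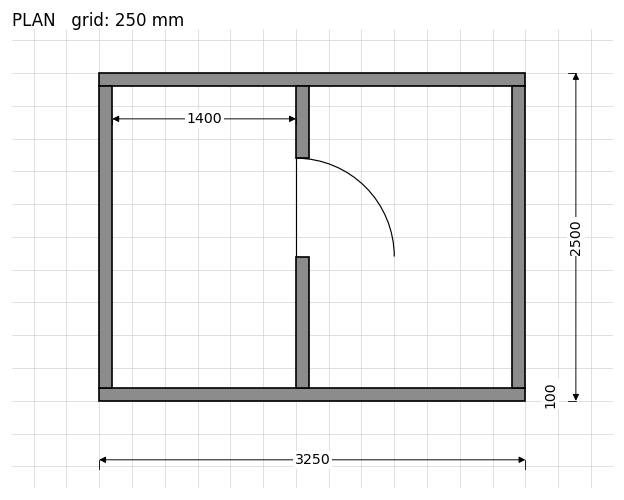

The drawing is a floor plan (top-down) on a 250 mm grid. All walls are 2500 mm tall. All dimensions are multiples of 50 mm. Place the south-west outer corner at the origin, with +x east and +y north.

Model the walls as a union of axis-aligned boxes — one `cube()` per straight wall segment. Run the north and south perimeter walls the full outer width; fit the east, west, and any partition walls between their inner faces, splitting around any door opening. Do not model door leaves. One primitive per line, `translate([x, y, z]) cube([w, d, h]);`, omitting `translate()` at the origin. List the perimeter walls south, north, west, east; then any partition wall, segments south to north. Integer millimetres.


cube([3250, 100, 2500]);
translate([0, 2400, 0]) cube([3250, 100, 2500]);
translate([0, 100, 0]) cube([100, 2300, 2500]);
translate([3150, 100, 0]) cube([100, 2300, 2500]);
translate([1500, 100, 0]) cube([100, 1000, 2500]);
translate([1500, 1850, 0]) cube([100, 550, 2500]);
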